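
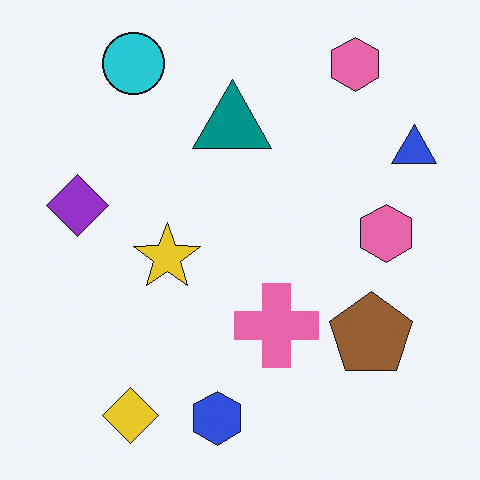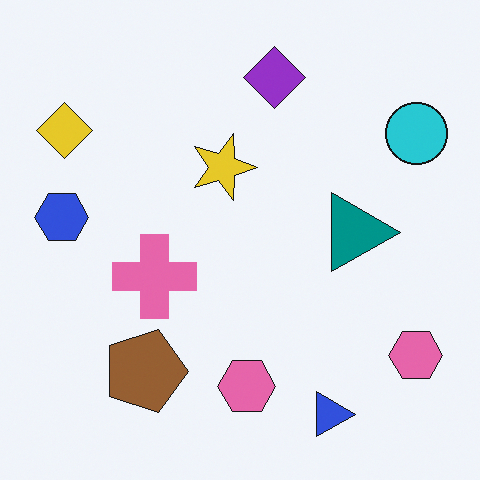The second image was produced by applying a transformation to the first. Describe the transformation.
Rotated 90° clockwise.

The cyan circle sits in the top-left of the first image and the top-right of the second — consistent with a whole-image 90° clockwise rotation.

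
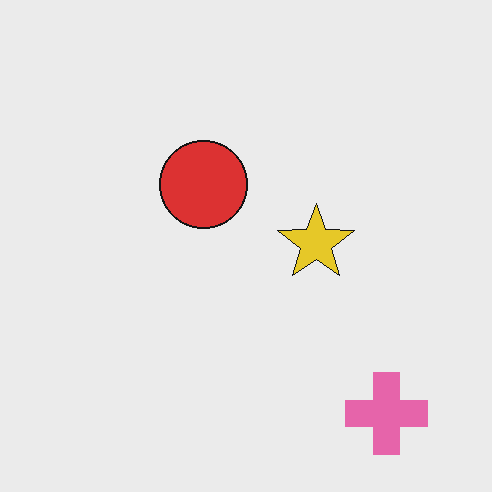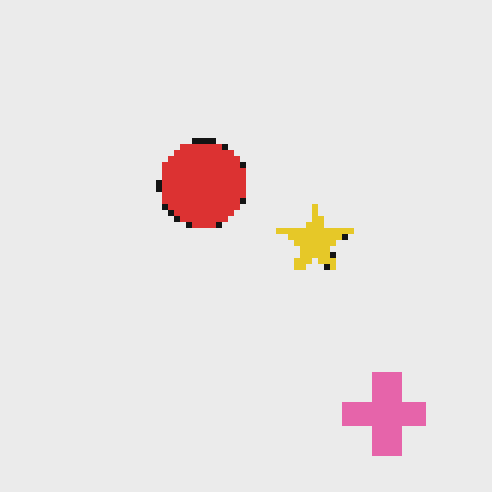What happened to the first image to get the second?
Pixelated into visible square blocks.

Shapes are reduced to large square blocks; fine edges and outlines are lost — a downscale-then-upscale (mosaic) effect.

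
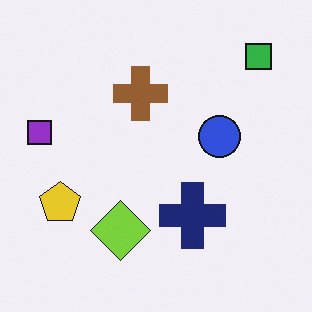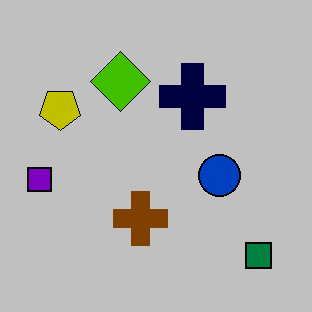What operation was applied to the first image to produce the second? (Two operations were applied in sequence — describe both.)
The second image is the first flipped vertically (top ↔ bottom), then aggressively posterized.

The green square is in the top-right of the first image and the bottom-right of the second — shapes on opposite sides of the horizontal midline have swapped in a mirror flip. Each flat color has snapped to a coarser quantized level — most visibly, the near-white background has dropped to a flat grey.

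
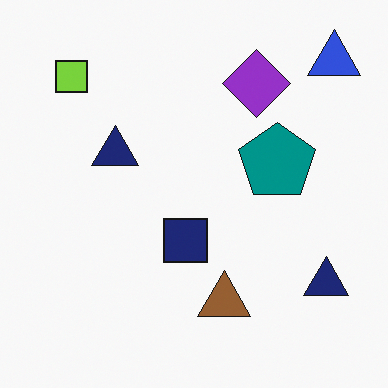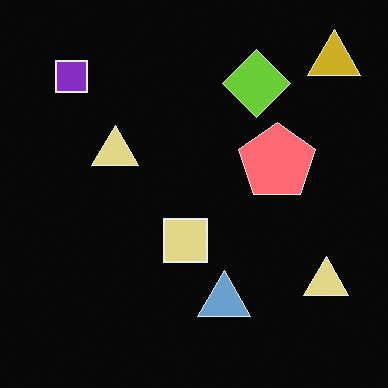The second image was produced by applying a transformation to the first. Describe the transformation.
This is the original image color-inverted (negative).

The light background has become dark and every shape's color is its complement — a photographic negative.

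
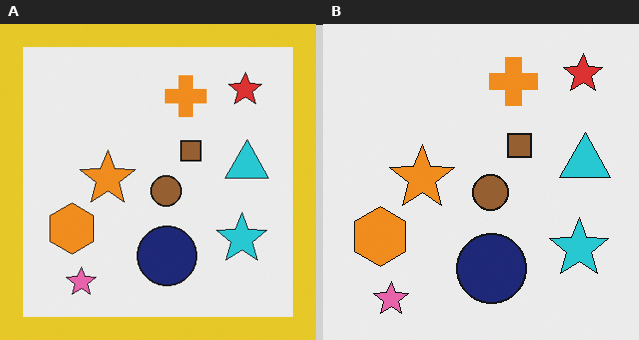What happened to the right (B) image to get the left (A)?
It was framed with a yellow border.

A solid yellow frame runs around the edge of the left (A) image, with the content slightly shrunk inside it.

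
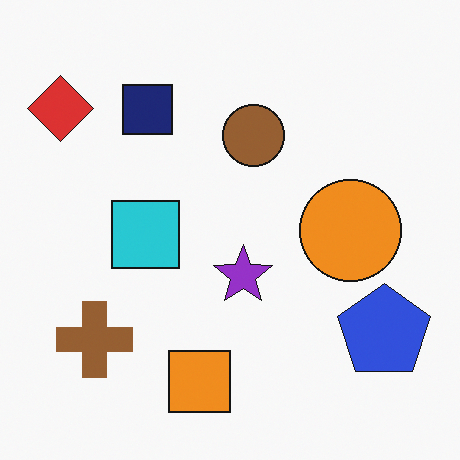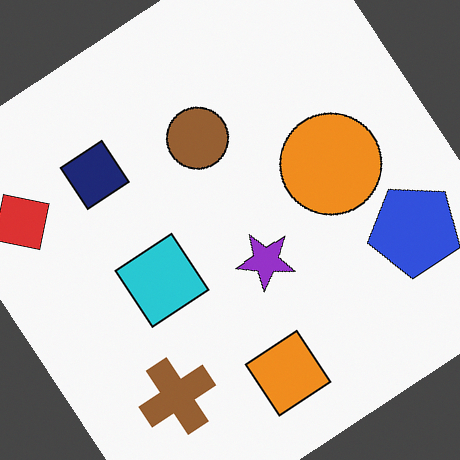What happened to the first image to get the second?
It was rotated counter-clockwise by a large amount — several tens of degrees.

Every shape is tilted by the same angle and the image corners show triangular fill wedges — a whole-image rotation by a non-right angle.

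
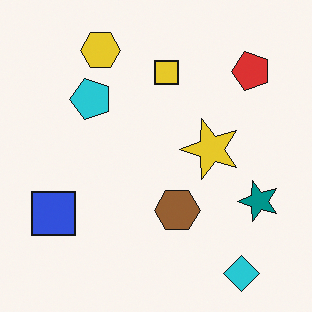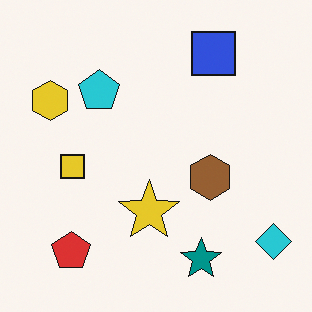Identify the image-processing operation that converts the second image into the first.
The image was transposed (reflected across the top-left ↔ bottom-right diagonal).

Shapes have swapped their row and column positions — what was in the top-right is now in the bottom-left — a diagonal reflection.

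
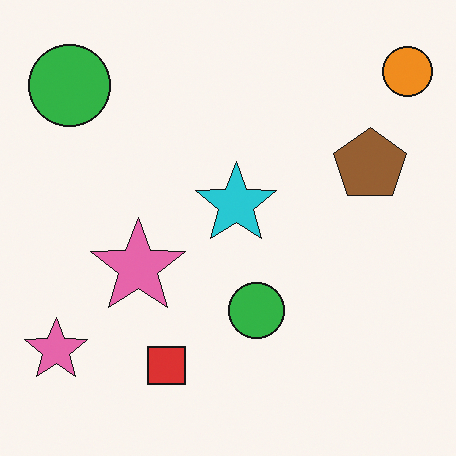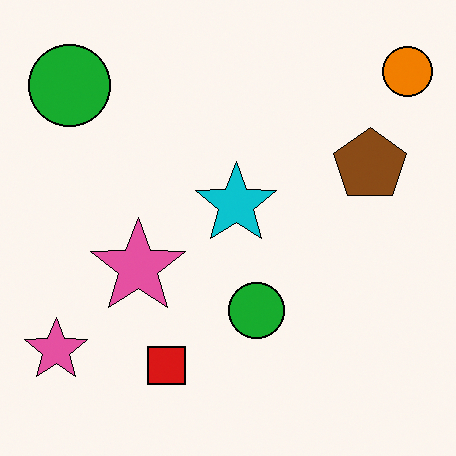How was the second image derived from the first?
Given slightly increased contrast.

Tones are pushed away from mid-grey across the whole image — a global contrast change.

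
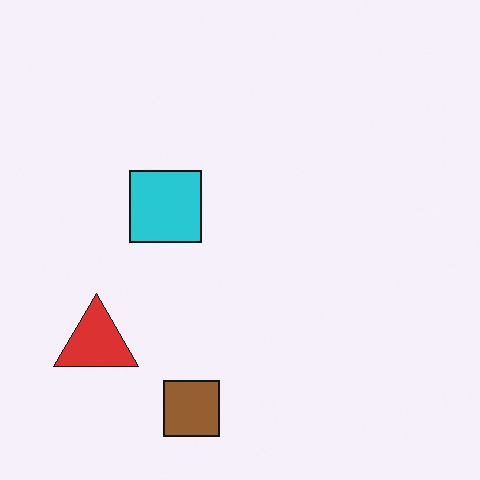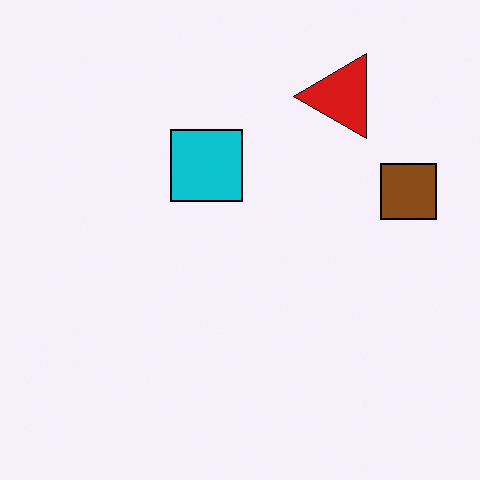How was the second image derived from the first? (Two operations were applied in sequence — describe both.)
The image was transposed (reflected across the top-left ↔ bottom-right diagonal), then given slightly increased contrast.

Shapes have swapped their row and column positions — what was in the top-right is now in the bottom-left — a diagonal reflection. Tones are pushed away from mid-grey across the whole image — a global contrast change.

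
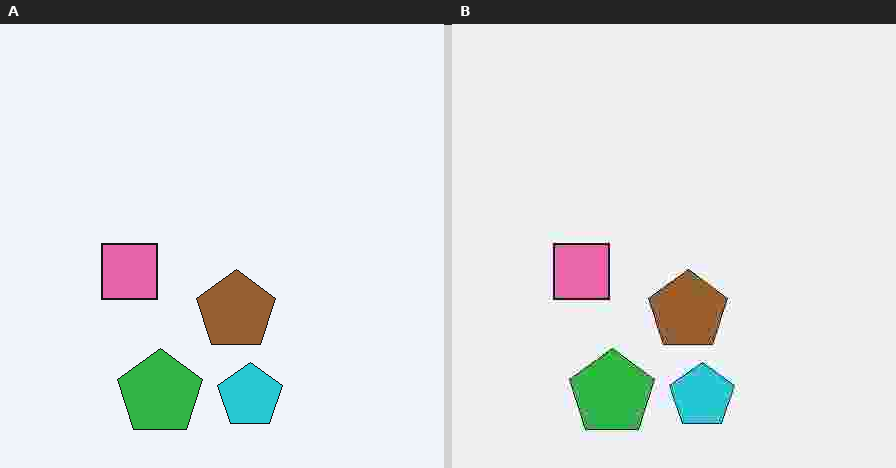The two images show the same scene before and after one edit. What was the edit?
The right (B) image is the left (A) degraded with heavy JPEG compression.

Blocky 8×8 compression artifacts appear around shape edges and the flat background shows ringing — characteristic JPEG degradation.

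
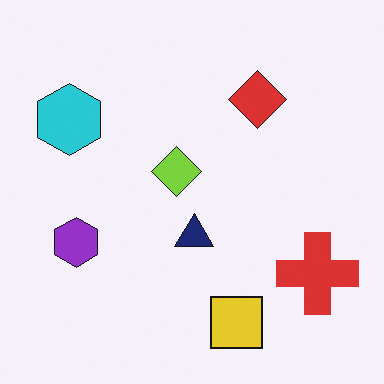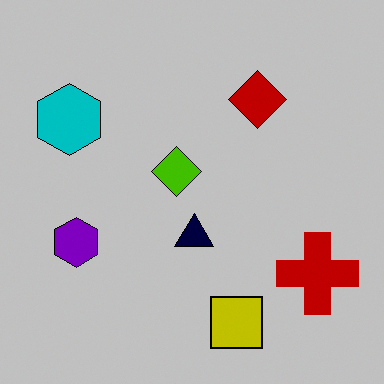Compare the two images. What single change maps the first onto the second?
It was heavily posterized to just a handful of flat colors.

Each flat color has snapped to a coarser quantized level — most visibly, the near-white background has dropped to a flat grey.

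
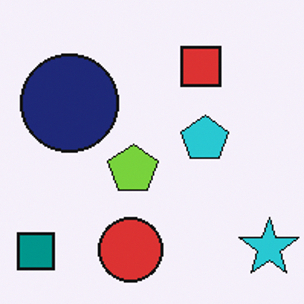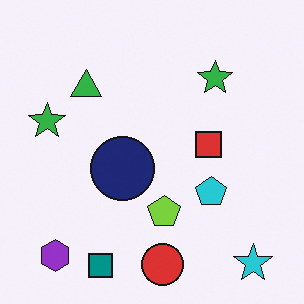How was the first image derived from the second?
This is the original image cropped slightly and scaled back up.

The visible shapes are larger and the field of view is narrower; shapes near the original edges may be partly or wholly outside the frame — a crop-and-rescale.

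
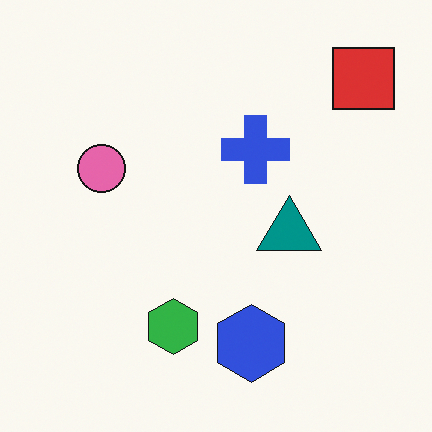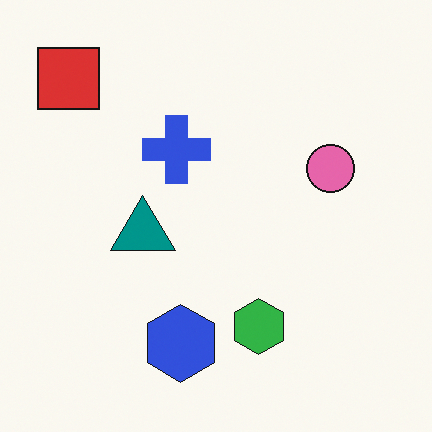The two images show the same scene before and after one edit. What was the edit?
It was flipped horizontally (left ↔ right).

The red square is in the top-right of the first image and the top-left of the second — shapes on opposite sides of the vertical midline have swapped in a mirror flip.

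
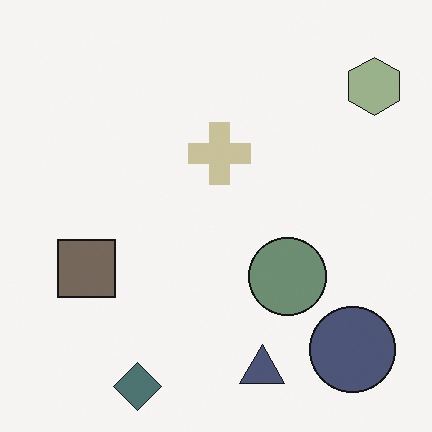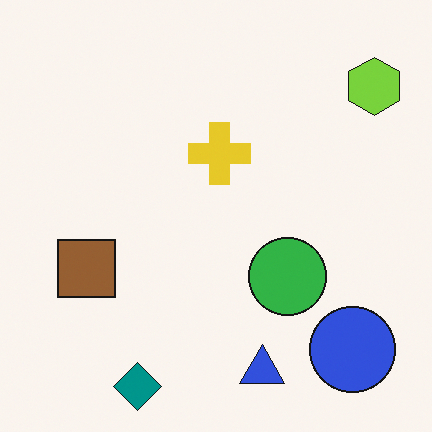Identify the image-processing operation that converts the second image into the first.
The first image is the second made much more muted (saturation change).

All colors are more muted and greyish — a global saturation change.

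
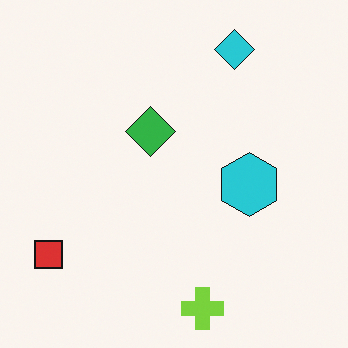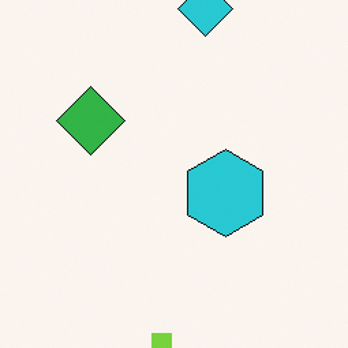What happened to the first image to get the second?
The transformation is: cropped slightly and scaled back up.

The visible shapes are larger and the field of view is narrower; shapes near the original edges may be partly or wholly outside the frame — a crop-and-rescale.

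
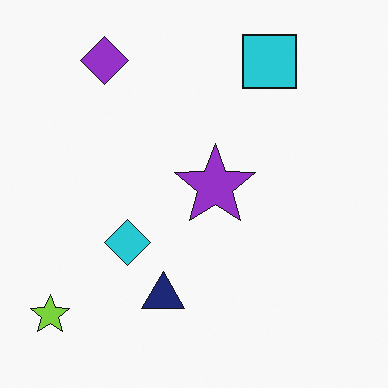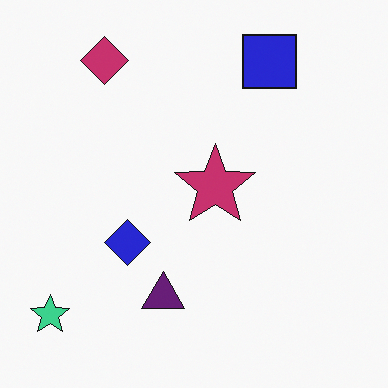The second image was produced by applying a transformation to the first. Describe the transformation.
The second image is the first hue-shifted by a small amount.

Every shape's color has rotated by the same amount around the hue wheel — a uniform hue shift.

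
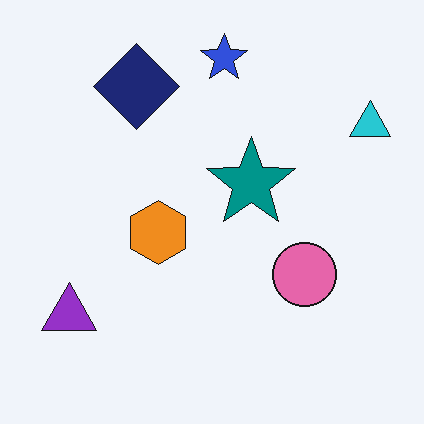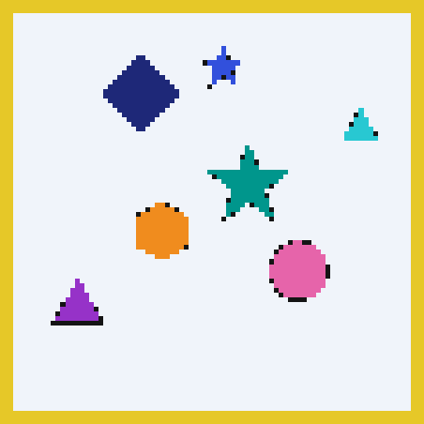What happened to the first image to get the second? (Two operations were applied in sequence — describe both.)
The image was lightly pixelated (a mild mosaic effect), then framed with a yellow border.

Shapes are reduced to large square blocks; fine edges and outlines are lost — a downscale-then-upscale (mosaic) effect. A solid yellow frame runs around the edge of the second image, with the content slightly shrunk inside it.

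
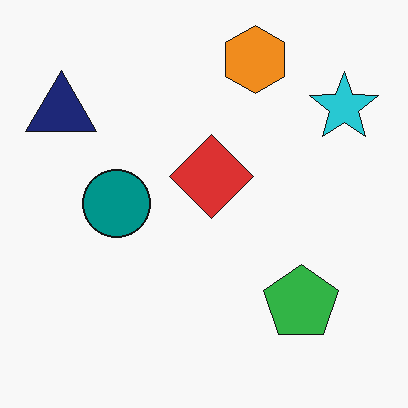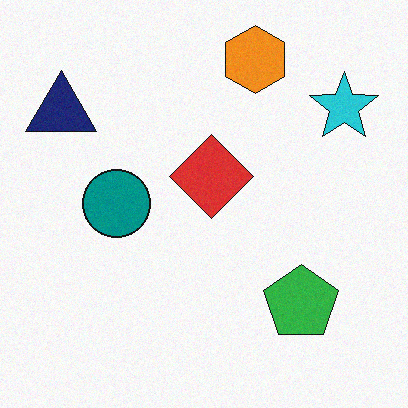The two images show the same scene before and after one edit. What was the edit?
This is the original image degraded with a light layer of grain.

Random speckle covers the whole image, including the flat background.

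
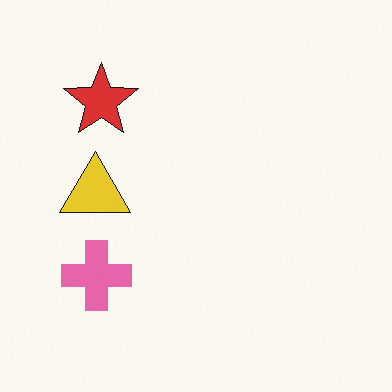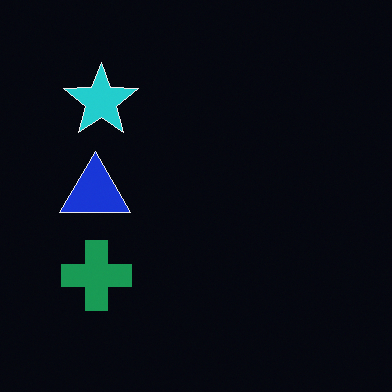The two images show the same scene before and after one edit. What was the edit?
The transformation is: color-inverted (negative).

The light background has become dark and every shape's color is its complement — a photographic negative.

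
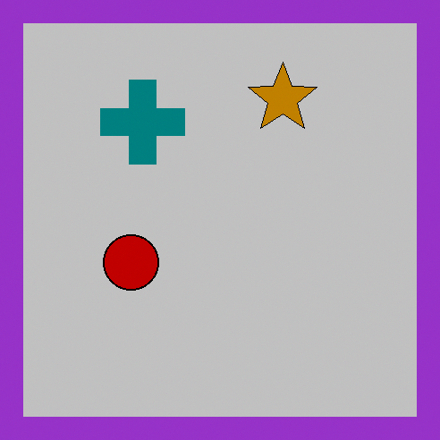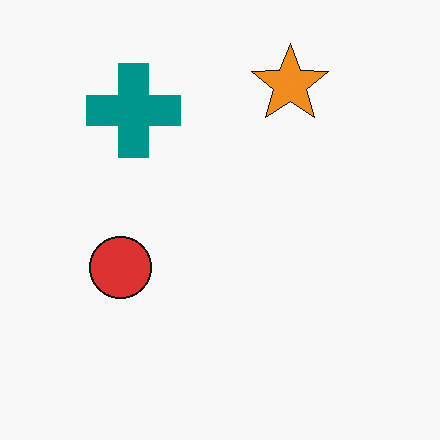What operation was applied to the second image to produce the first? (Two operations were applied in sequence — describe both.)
The image was aggressively posterized, then framed with a purple border.

Each flat color has snapped to a coarser quantized level — most visibly, the near-white background has dropped to a flat grey. A solid purple frame runs around the edge of the first image, with the content slightly shrunk inside it.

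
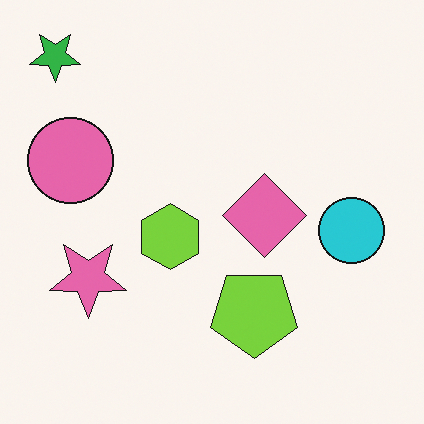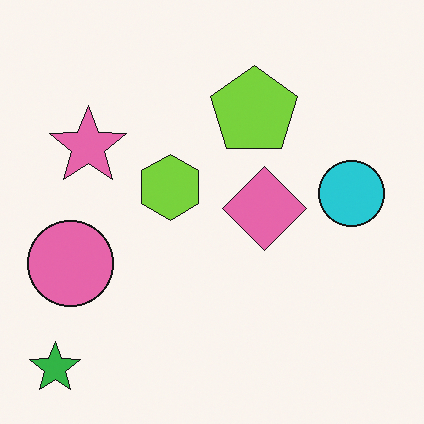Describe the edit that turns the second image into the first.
This is the original image flipped vertically (top ↔ bottom).

The green star is in the bottom-left of the second image and the top-left of the first — shapes on opposite sides of the horizontal midline have swapped in a mirror flip.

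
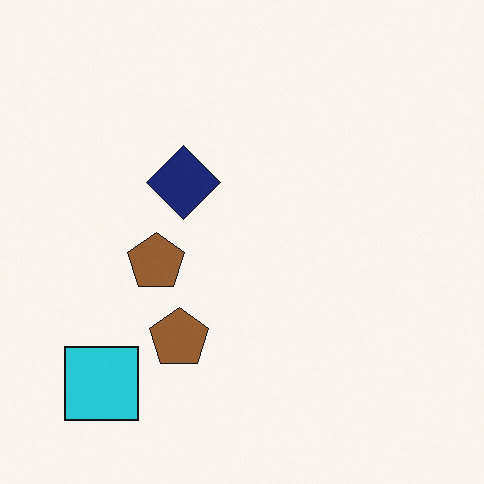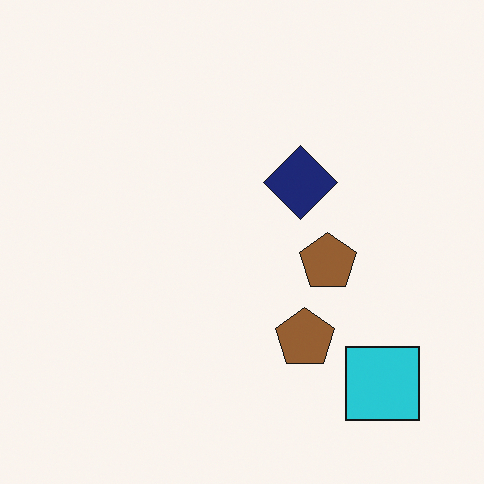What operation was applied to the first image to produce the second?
This is the original image flipped horizontally (left ↔ right).

The cyan square is in the bottom-left of the first image and the bottom-right of the second — shapes on opposite sides of the vertical midline have swapped in a mirror flip.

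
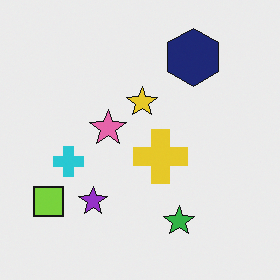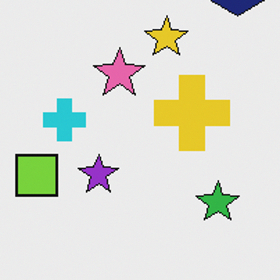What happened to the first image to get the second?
The transformation is: cropped to a modestly smaller region and rescaled.

The visible shapes are larger and the field of view is narrower; shapes near the original edges may be partly or wholly outside the frame — a crop-and-rescale.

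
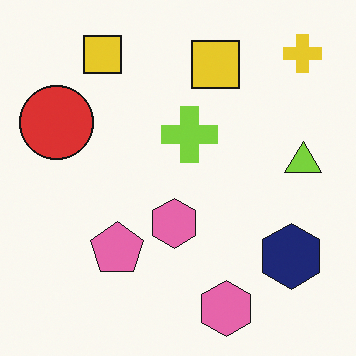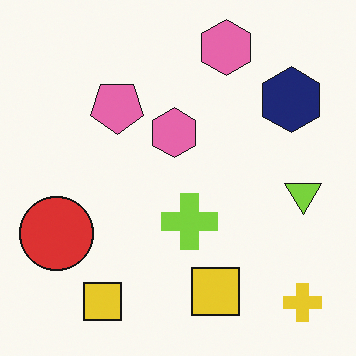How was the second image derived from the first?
The image was flipped vertically (top ↔ bottom).

The yellow cross is in the top-right of the first image and the bottom-right of the second — shapes on opposite sides of the horizontal midline have swapped in a mirror flip.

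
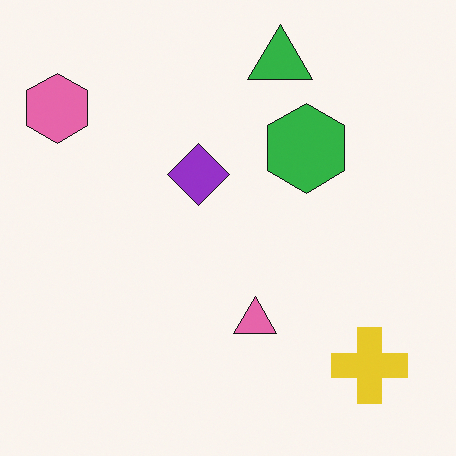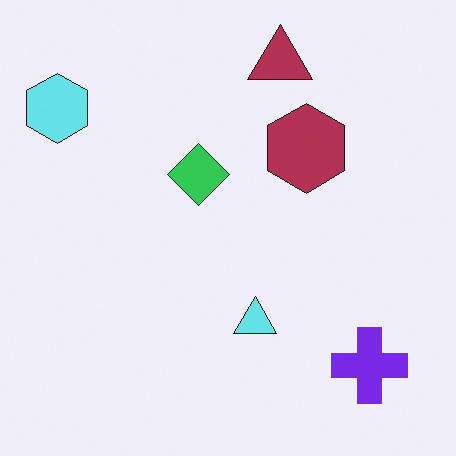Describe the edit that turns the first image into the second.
Hue-shifted through roughly half the color wheel.

Every shape's color has rotated by the same amount around the hue wheel — a uniform hue shift.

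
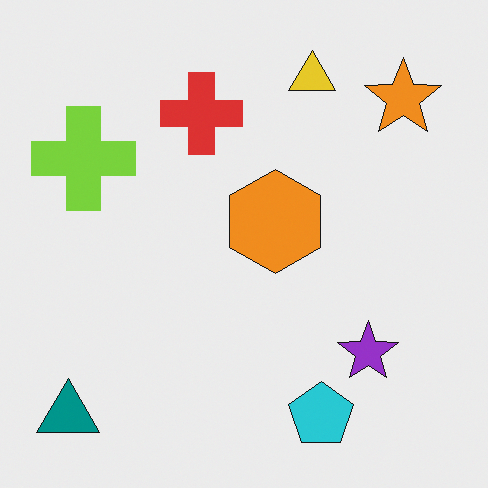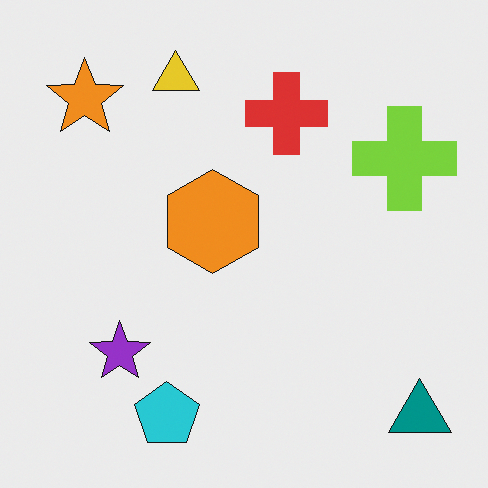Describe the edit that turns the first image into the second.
This is the original image flipped horizontally (left ↔ right).

The teal triangle is in the bottom-left of the first image and the bottom-right of the second — shapes on opposite sides of the vertical midline have swapped in a mirror flip.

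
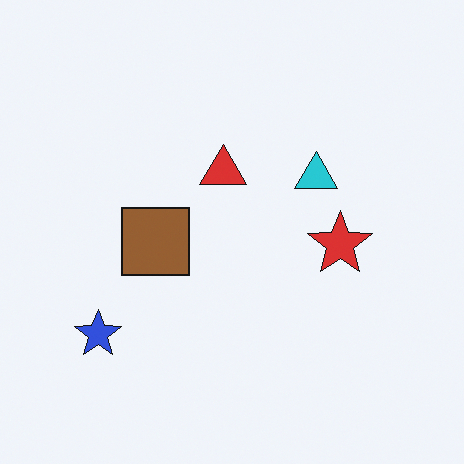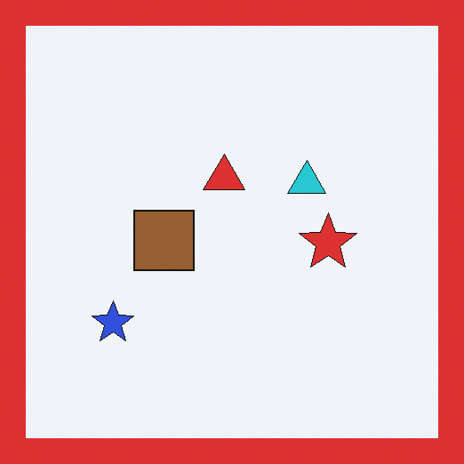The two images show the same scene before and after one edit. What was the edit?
It was framed with a red border.

A solid red frame runs around the edge of the second image, with the content slightly shrunk inside it.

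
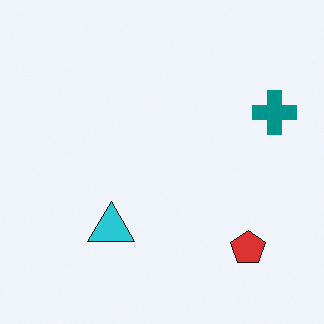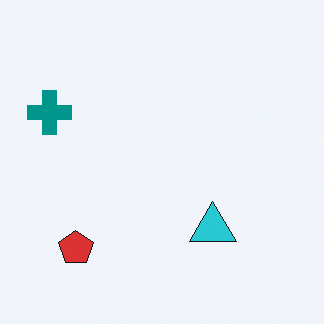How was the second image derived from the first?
The image was flipped horizontally (left ↔ right).

The teal cross is in the right of the first image and the left of the second — shapes on opposite sides of the vertical midline have swapped in a mirror flip.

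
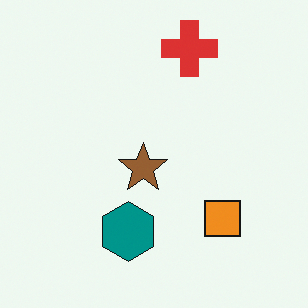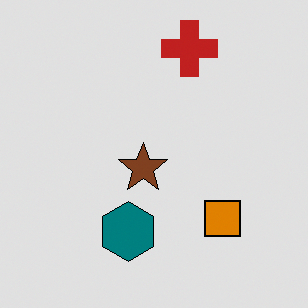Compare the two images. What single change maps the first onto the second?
It was moderately posterized.

Each flat color has snapped to a coarser quantized level — most visibly, the near-white background has dropped to a flat grey.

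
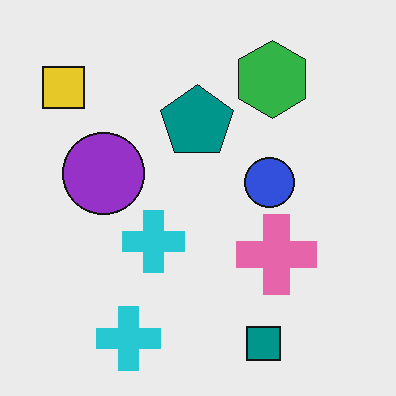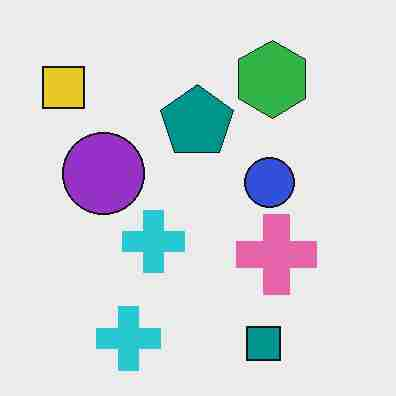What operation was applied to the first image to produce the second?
The transformation is: degraded with heavy JPEG compression.

Blocky 8×8 compression artifacts appear around shape edges and the flat background shows ringing — characteristic JPEG degradation.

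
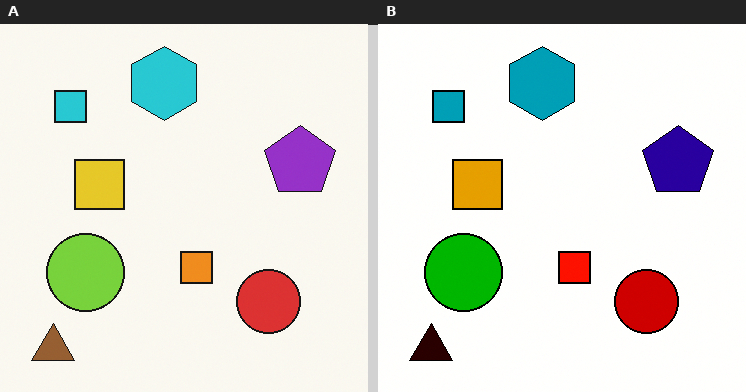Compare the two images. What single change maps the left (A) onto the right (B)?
The image was boosted in contrast.

Tones are pushed away from mid-grey across the whole image — a global contrast change.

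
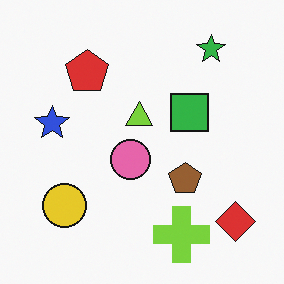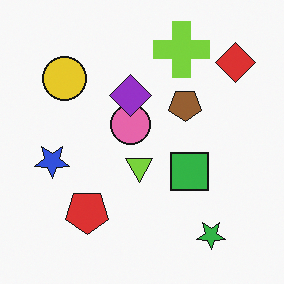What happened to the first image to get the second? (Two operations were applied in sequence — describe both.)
The image was flipped vertically (top ↔ bottom), then overlaid with an additional purple diamond.

The green star is in the top-right of the first image and the bottom-right of the second — shapes on opposite sides of the horizontal midline have swapped in a mirror flip. A purple diamond appears in the second image that is absent from the first.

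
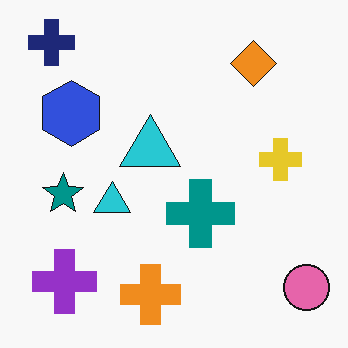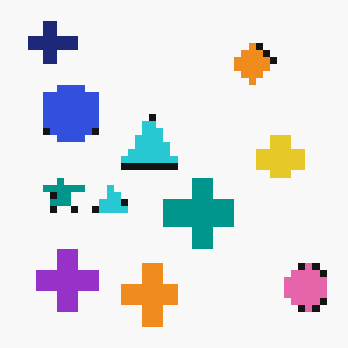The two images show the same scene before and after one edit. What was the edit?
The second image is the first pixelated into visible square blocks.

Shapes are reduced to large square blocks; fine edges and outlines are lost — a downscale-then-upscale (mosaic) effect.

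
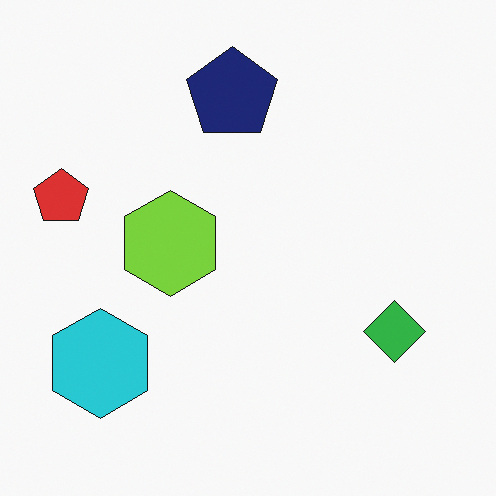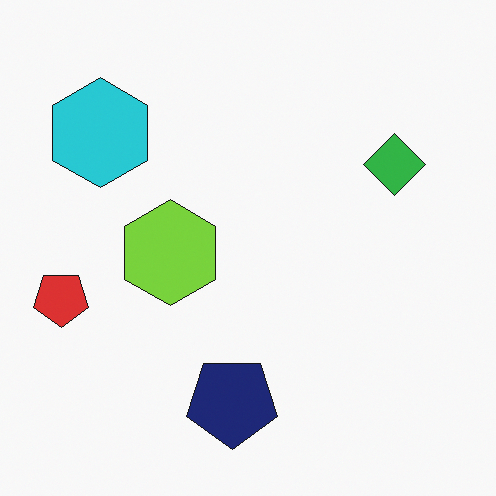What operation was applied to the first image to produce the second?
It was flipped vertically (top ↔ bottom).

The navy pentagon is in the top of the first image and the bottom of the second — shapes on opposite sides of the horizontal midline have swapped in a mirror flip.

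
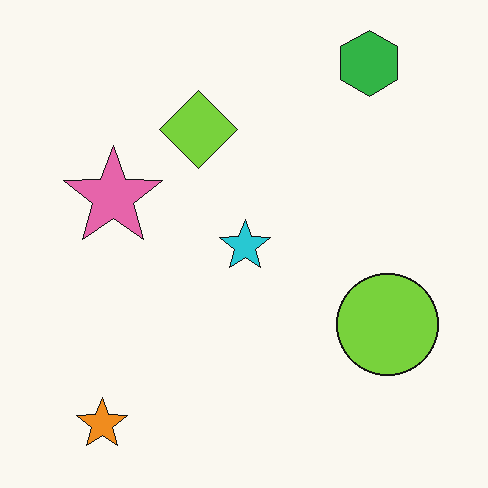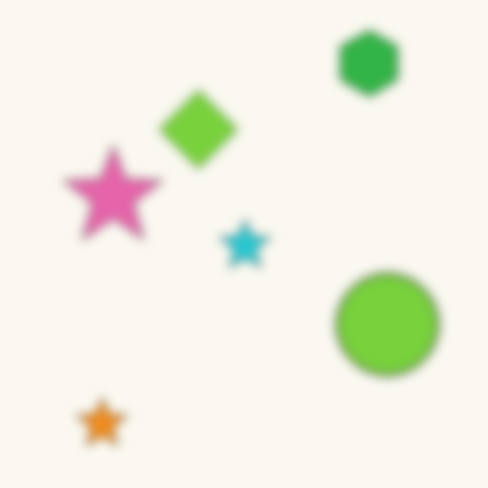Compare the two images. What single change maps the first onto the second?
The image was strongly gaussian-blurred.

Shape edges and outlines are uniformly softened across the whole image.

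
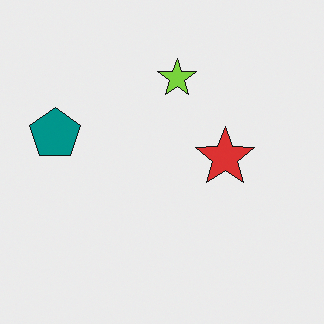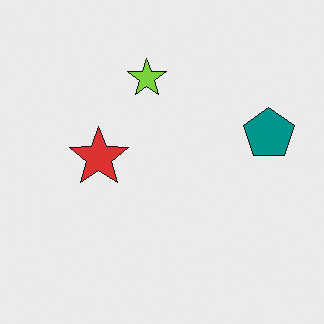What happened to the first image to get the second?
This is the original image flipped horizontally (left ↔ right).

The teal pentagon is in the left of the first image and the right of the second — shapes on opposite sides of the vertical midline have swapped in a mirror flip.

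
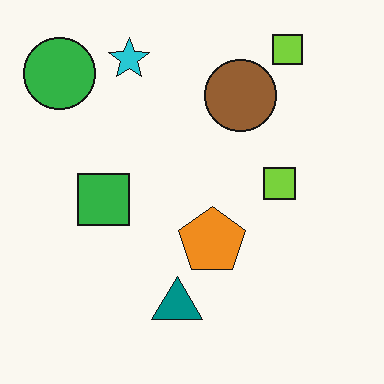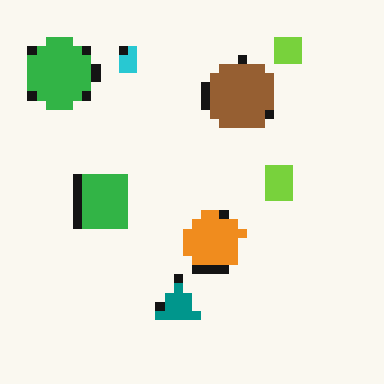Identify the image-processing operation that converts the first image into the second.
The second image is the first heavily pixelated into large blocks.

Shapes are reduced to large square blocks; fine edges and outlines are lost — a downscale-then-upscale (mosaic) effect.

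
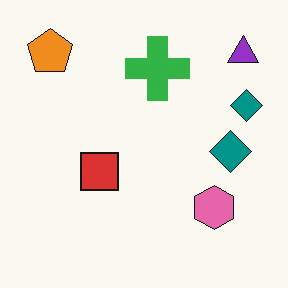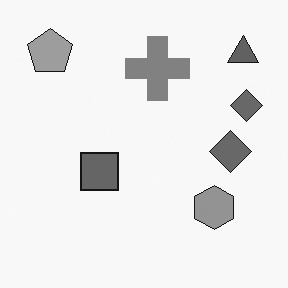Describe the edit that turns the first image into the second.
The transformation is: converted to grayscale.

All color is removed — every shape is now a shade of grey.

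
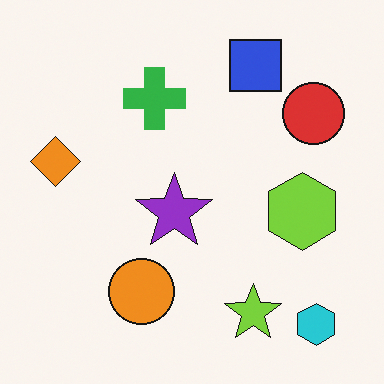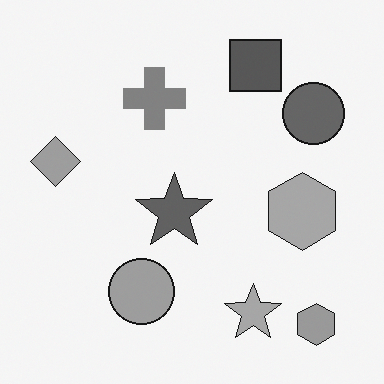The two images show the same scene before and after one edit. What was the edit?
Converted to grayscale.

All color is removed — every shape is now a shade of grey.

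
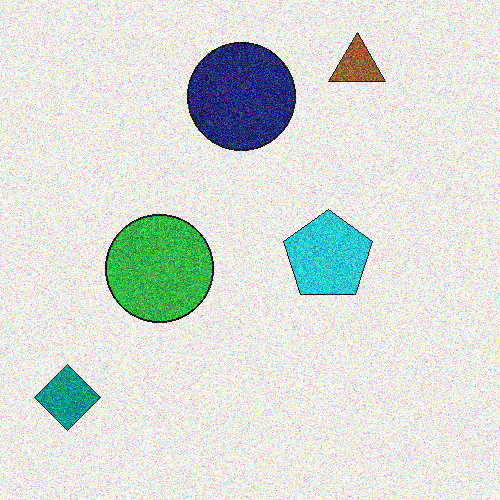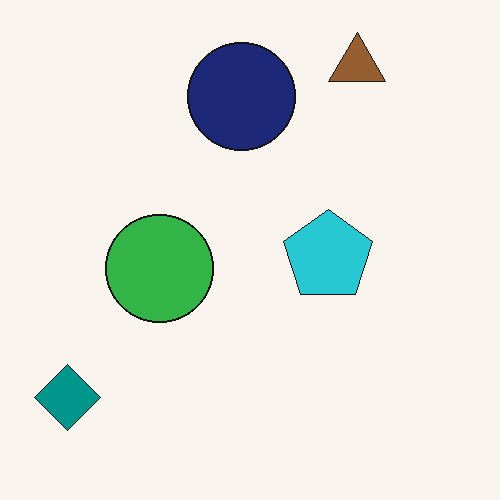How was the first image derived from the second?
The image was degraded with heavy additive noise.

Random speckle covers the whole image, including the flat background.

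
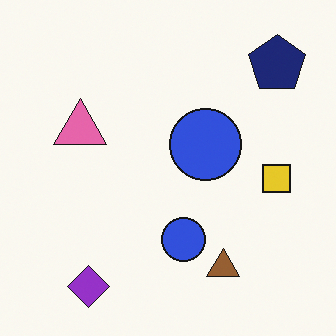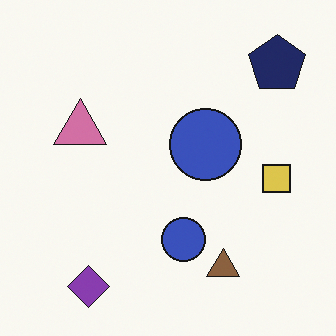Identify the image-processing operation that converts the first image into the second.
Slightly desaturated.

All colors are more muted and greyish — a global saturation change.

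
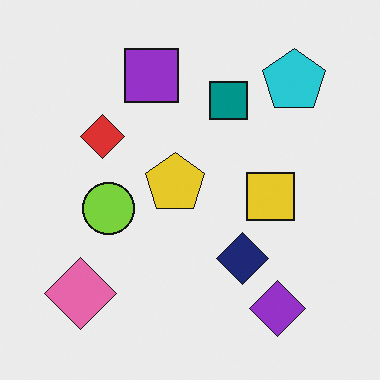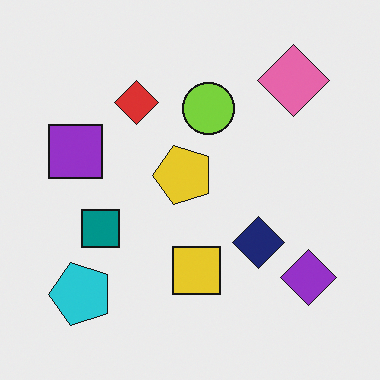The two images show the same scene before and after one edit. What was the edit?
It was transposed (reflected across the top-left ↔ bottom-right diagonal).

Shapes have swapped their row and column positions — what was in the top-right is now in the bottom-left — a diagonal reflection.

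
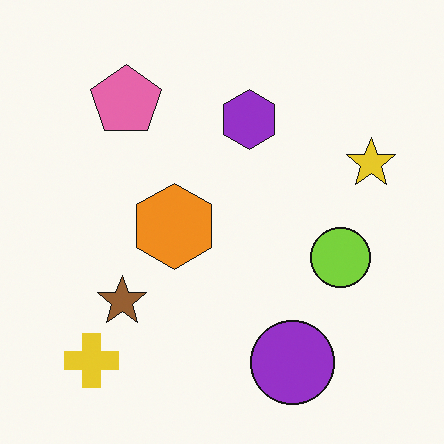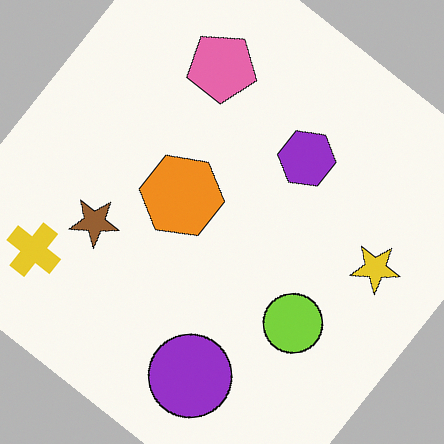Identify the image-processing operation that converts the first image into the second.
The transformation is: rotated clockwise by a large amount — several tens of degrees.

Every shape is tilted by the same angle and the image corners show triangular fill wedges — a whole-image rotation by a non-right angle.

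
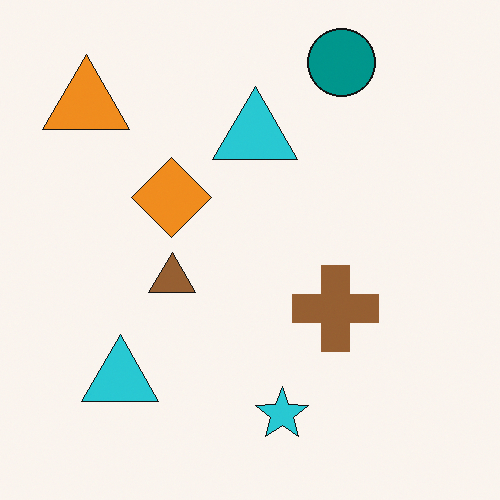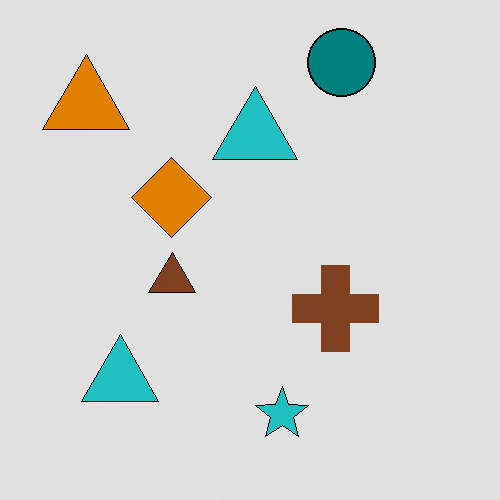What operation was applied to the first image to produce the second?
It was posterized to a reduced palette.

Each flat color has snapped to a coarser quantized level — most visibly, the near-white background has dropped to a flat grey.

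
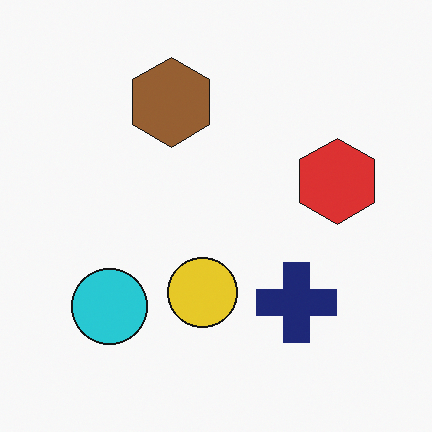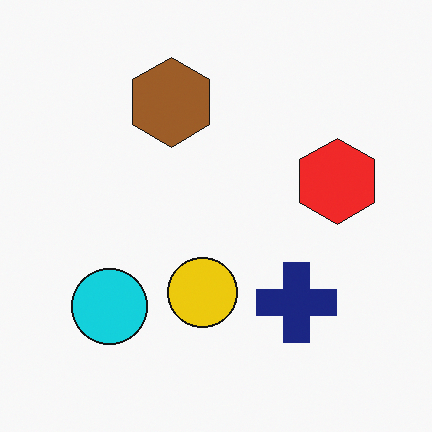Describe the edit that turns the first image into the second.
The transformation is: slightly oversaturated.

All colors are more vivid — a global saturation change.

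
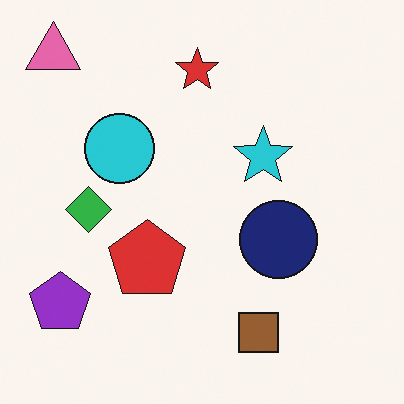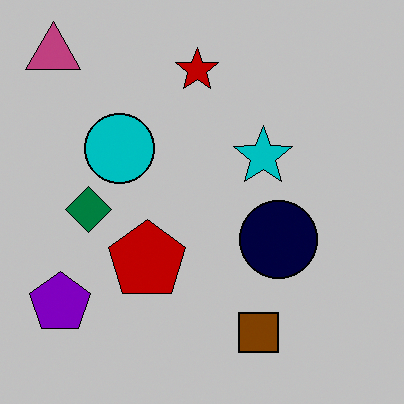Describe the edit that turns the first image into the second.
The second image is the first heavily posterized to just a handful of flat colors.

Each flat color has snapped to a coarser quantized level — most visibly, the near-white background has dropped to a flat grey.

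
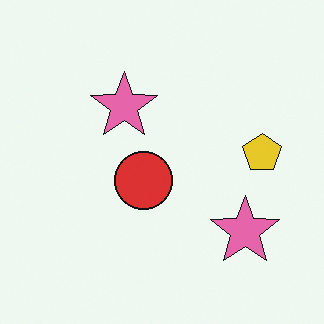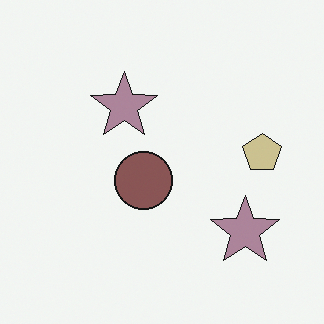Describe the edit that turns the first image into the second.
The transformation is: heavily desaturated.

All colors are more muted and greyish — a global saturation change.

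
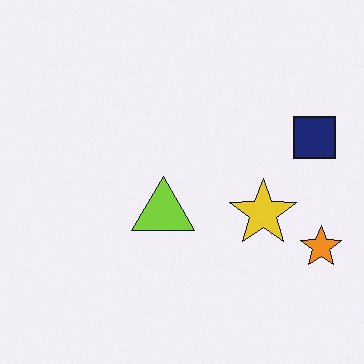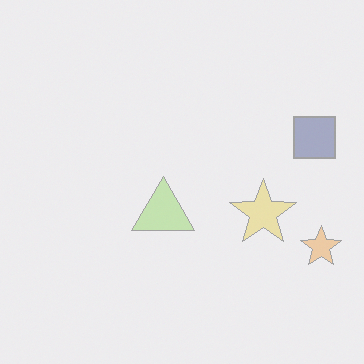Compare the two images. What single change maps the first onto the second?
The second image is the first washed out (contrast reduced).

Tones are pushed toward mid-grey across the whole image — a global contrast change.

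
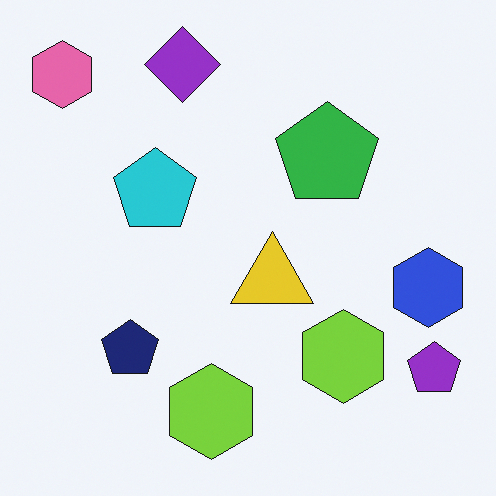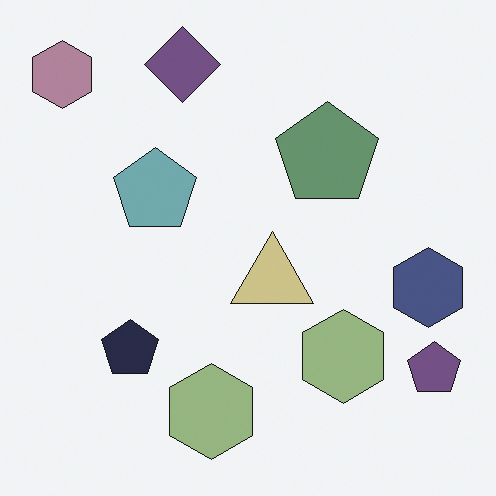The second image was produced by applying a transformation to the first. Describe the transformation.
Heavily desaturated.

All colors are more muted and greyish — a global saturation change.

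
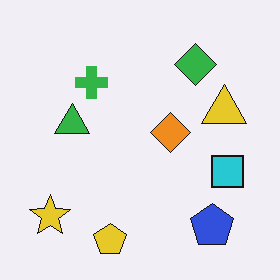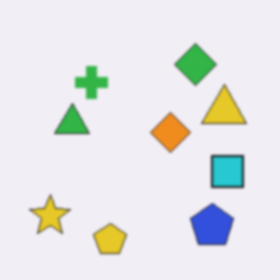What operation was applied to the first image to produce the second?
The transformation is: given a subtle gaussian blur.

Shape edges and outlines are uniformly softened across the whole image.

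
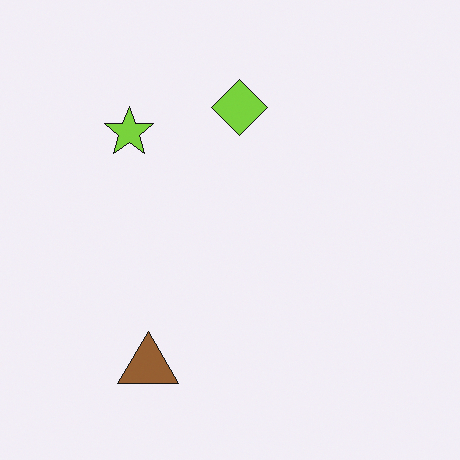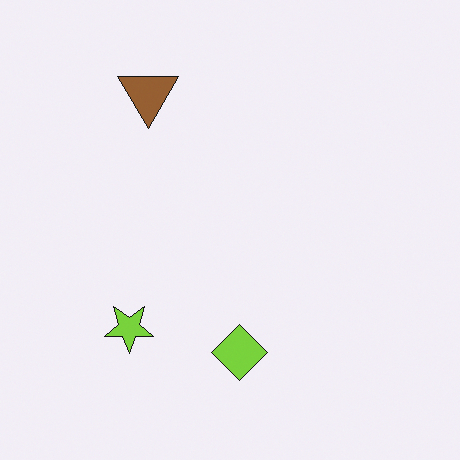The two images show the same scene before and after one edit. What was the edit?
The second image is the first flipped vertically (top ↔ bottom).

The brown triangle is in the bottom-left of the first image and the top-left of the second — shapes on opposite sides of the horizontal midline have swapped in a mirror flip.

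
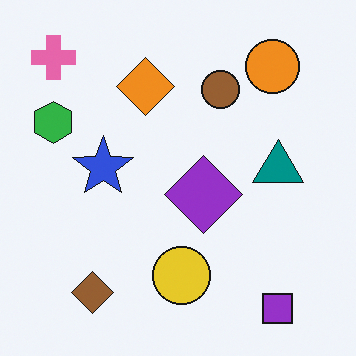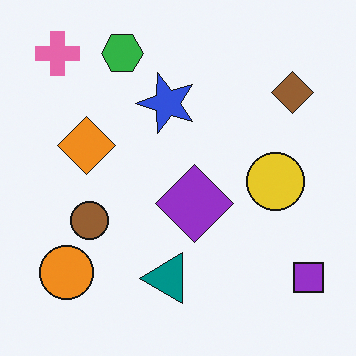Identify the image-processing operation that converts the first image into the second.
This is the original image transposed (reflected across the top-left ↔ bottom-right diagonal).

Shapes have swapped their row and column positions — what was in the top-right is now in the bottom-left — a diagonal reflection.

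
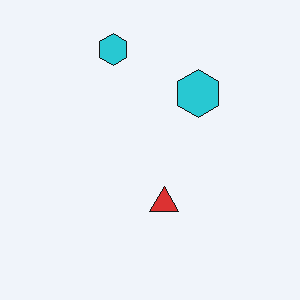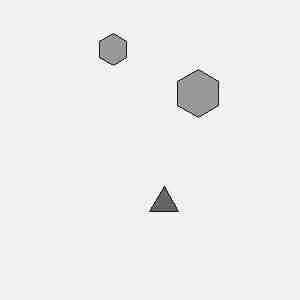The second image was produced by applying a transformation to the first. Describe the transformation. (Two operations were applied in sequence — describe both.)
The transformation is: heavily JPEG-compressed with obvious blocking artifacts, then converted to grayscale.

Blocky 8×8 compression artifacts appear around shape edges and the flat background shows ringing — characteristic JPEG degradation. All color is removed — every shape is now a shade of grey.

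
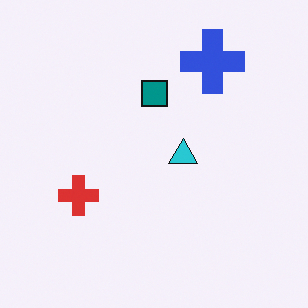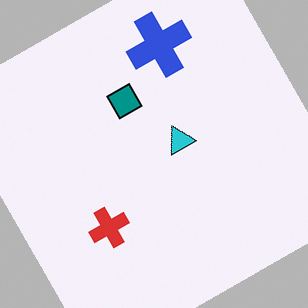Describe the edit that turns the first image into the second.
The transformation is: rotated counter-clockwise by a moderate amount.

Every shape is tilted by the same angle and the image corners show triangular fill wedges — a whole-image rotation by a non-right angle.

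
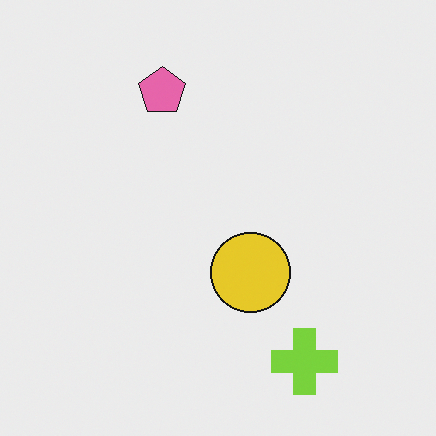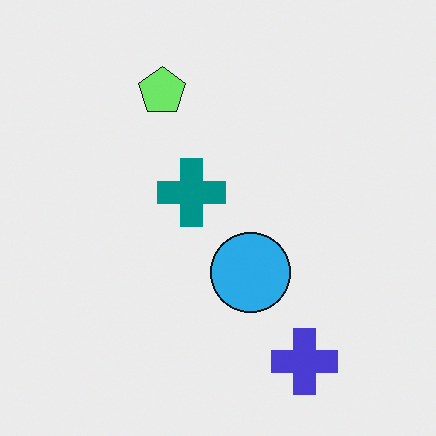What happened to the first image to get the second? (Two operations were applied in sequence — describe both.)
This is the original image hue-shifted noticeably, then overlaid with an additional teal cross.

Every shape's color has rotated by the same amount around the hue wheel — a uniform hue shift. A teal cross appears in the second image that is absent from the first.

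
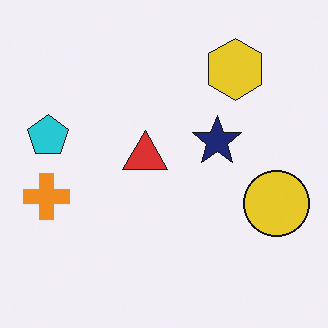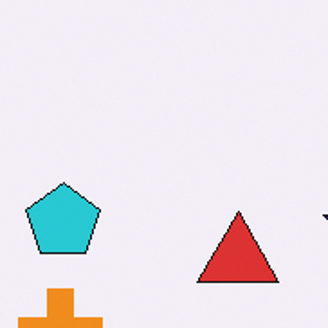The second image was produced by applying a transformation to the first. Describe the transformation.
Cropped to a noticeably smaller region and rescaled.

The visible shapes are larger and the field of view is narrower; shapes near the original edges may be partly or wholly outside the frame — a crop-and-rescale.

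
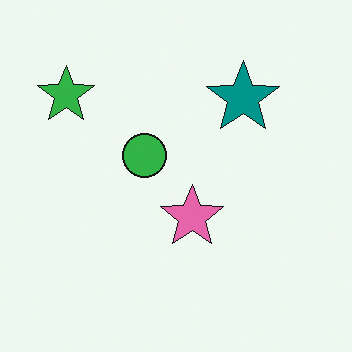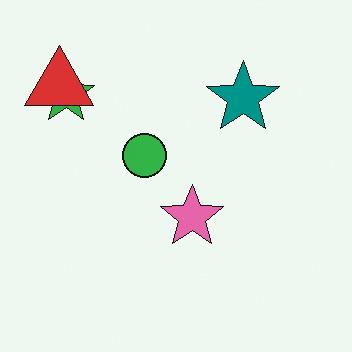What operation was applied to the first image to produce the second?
The second image is the first overlaid with an additional red triangle.

A red triangle appears in the second image that is absent from the first.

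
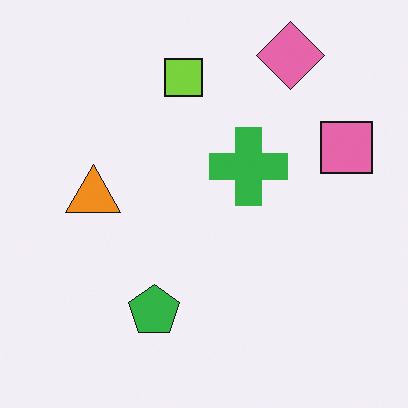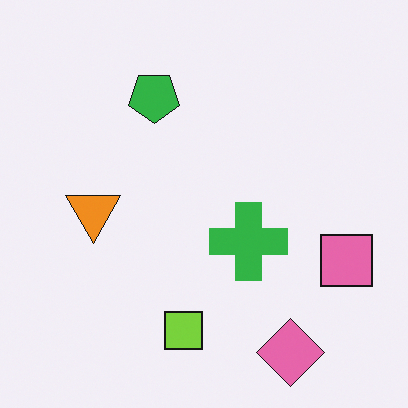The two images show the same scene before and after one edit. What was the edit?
This is the original image flipped vertically (top ↔ bottom).

The pink diamond is in the top-right of the first image and the bottom-right of the second — shapes on opposite sides of the horizontal midline have swapped in a mirror flip.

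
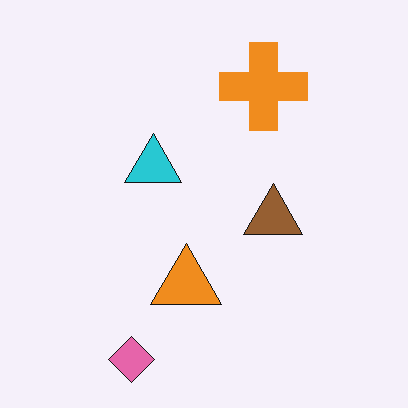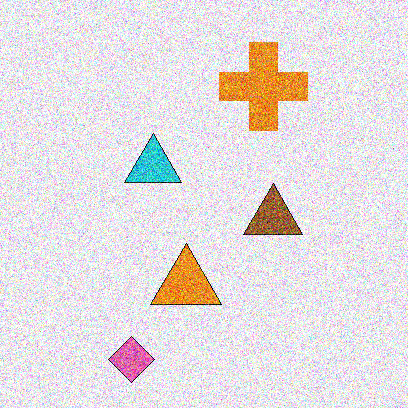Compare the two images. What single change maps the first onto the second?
This is the original image degraded with heavy additive noise.

Random speckle covers the whole image, including the flat background.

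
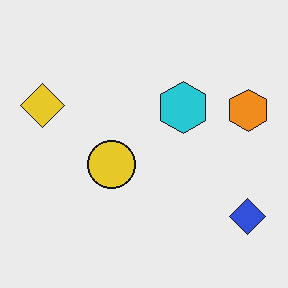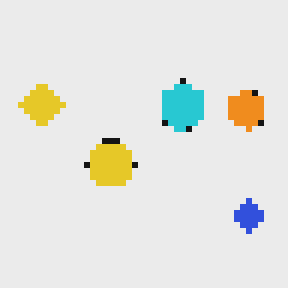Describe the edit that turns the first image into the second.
Pixelated into visible square blocks.

Shapes are reduced to large square blocks; fine edges and outlines are lost — a downscale-then-upscale (mosaic) effect.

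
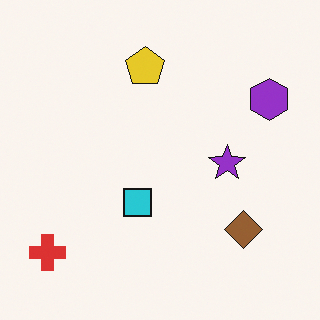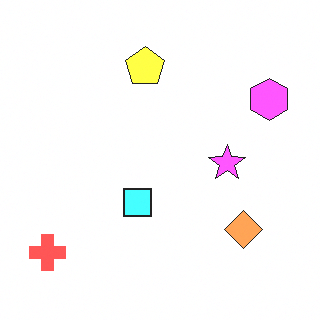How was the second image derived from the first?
The transformation is: substantially brightened.

Every pixel — background and shapes alike — is uniformly brightened.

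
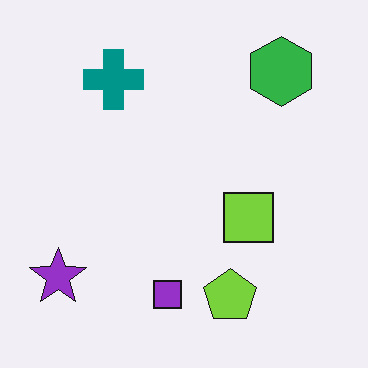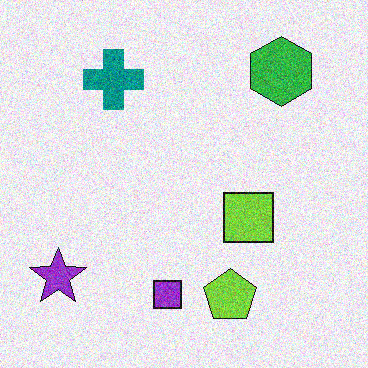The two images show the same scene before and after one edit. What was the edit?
The second image is the first degraded with moderate additive noise.

Random speckle covers the whole image, including the flat background.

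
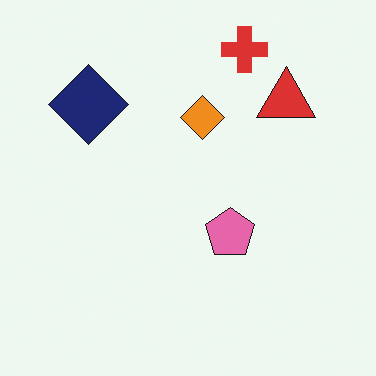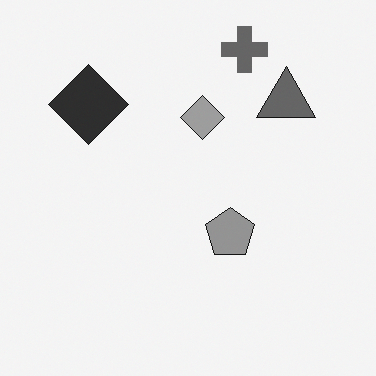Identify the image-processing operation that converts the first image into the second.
The image was converted to grayscale.

All color is removed — every shape is now a shade of grey.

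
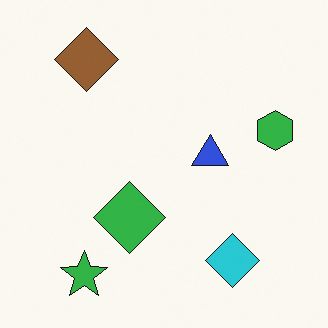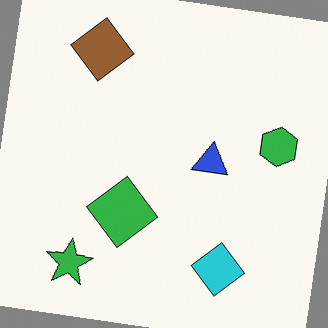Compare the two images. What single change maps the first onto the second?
This is the original image rotated clockwise by a small amount.

Every shape is tilted by the same angle and the image corners show triangular fill wedges — a whole-image rotation by a non-right angle.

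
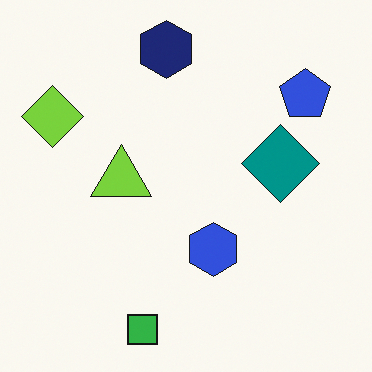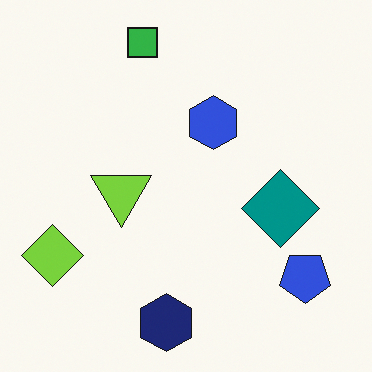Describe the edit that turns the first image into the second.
The second image is the first flipped vertically (top ↔ bottom).

The green square is in the bottom of the first image and the top of the second — shapes on opposite sides of the horizontal midline have swapped in a mirror flip.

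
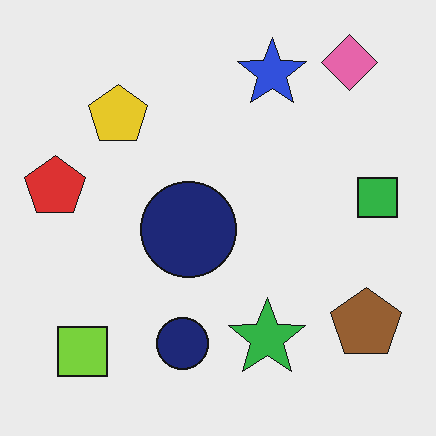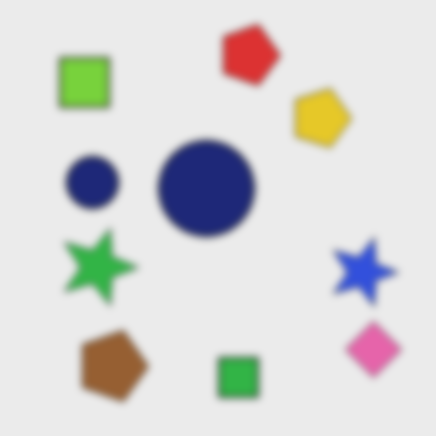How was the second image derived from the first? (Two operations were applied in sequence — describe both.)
It was moderately blurred, then rotated 90° clockwise.

Shape edges and outlines are uniformly softened across the whole image. The pink diamond sits in the top-right of the first image and the bottom-right of the second — consistent with a whole-image 90° clockwise rotation.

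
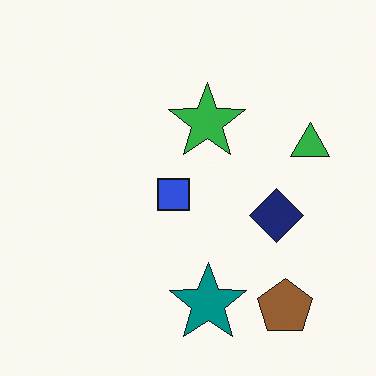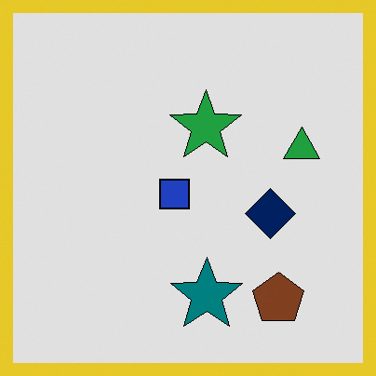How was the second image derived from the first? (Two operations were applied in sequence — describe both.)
The image was posterized to a reduced palette, then framed with a yellow border.

Each flat color has snapped to a coarser quantized level — most visibly, the near-white background has dropped to a flat grey. A solid yellow frame runs around the edge of the second image, with the content slightly shrunk inside it.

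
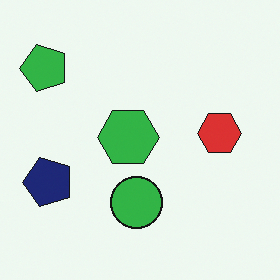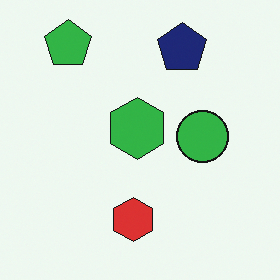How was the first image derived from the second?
This is the original image transposed (reflected across the top-left ↔ bottom-right diagonal).

Shapes have swapped their row and column positions — what was in the top-right is now in the bottom-left — a diagonal reflection.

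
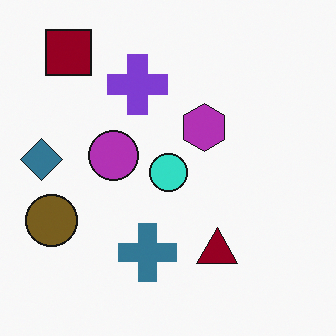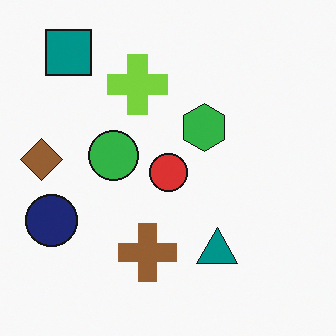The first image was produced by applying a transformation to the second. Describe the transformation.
The transformation is: hue-shifted by a large amount.

Every shape's color has rotated by the same amount around the hue wheel — a uniform hue shift.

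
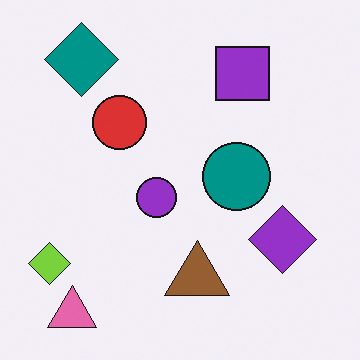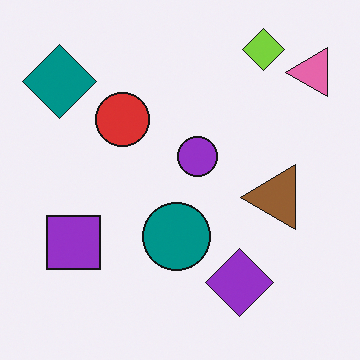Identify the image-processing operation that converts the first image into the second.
The second image is the first transposed (reflected across the top-left ↔ bottom-right diagonal).

Shapes have swapped their row and column positions — what was in the top-right is now in the bottom-left — a diagonal reflection.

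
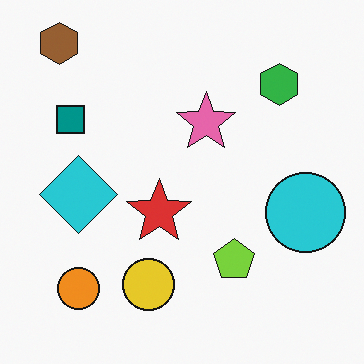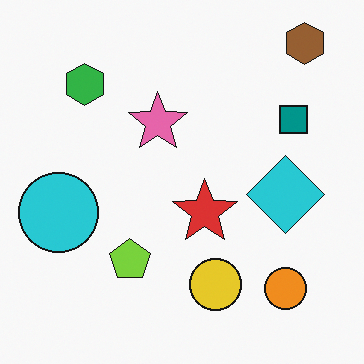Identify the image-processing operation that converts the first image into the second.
The second image is the first flipped horizontally (left ↔ right).

The cyan circle is in the right of the first image and the left of the second — shapes on opposite sides of the vertical midline have swapped in a mirror flip.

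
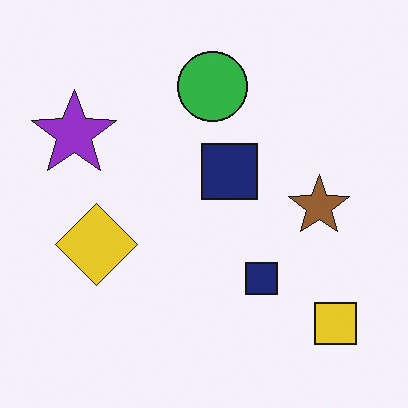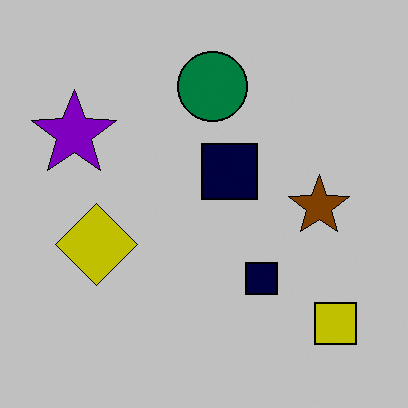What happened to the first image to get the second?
The image was heavily posterized to just a handful of flat colors.

Each flat color has snapped to a coarser quantized level — most visibly, the near-white background has dropped to a flat grey.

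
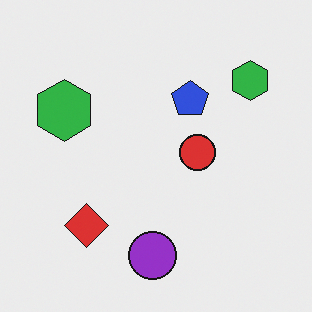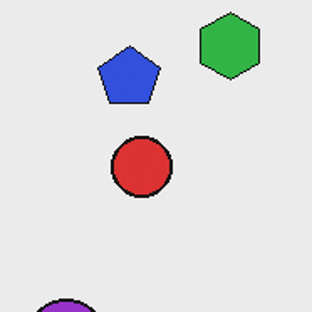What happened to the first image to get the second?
The image was cropped to a noticeably smaller region and rescaled.

The visible shapes are larger and the field of view is narrower; shapes near the original edges may be partly or wholly outside the frame — a crop-and-rescale.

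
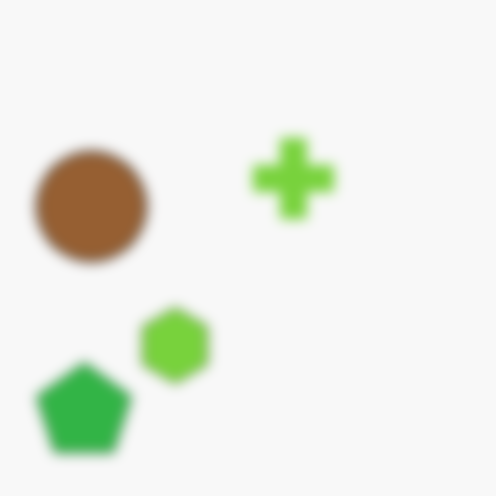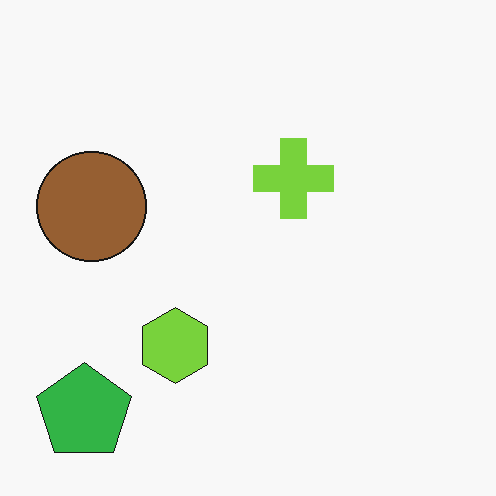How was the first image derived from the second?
The image was heavily blurred.

Shape edges and outlines are uniformly softened across the whole image.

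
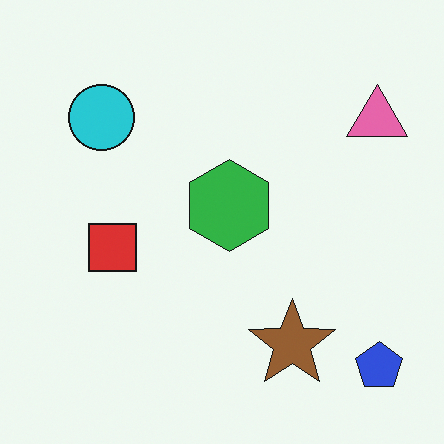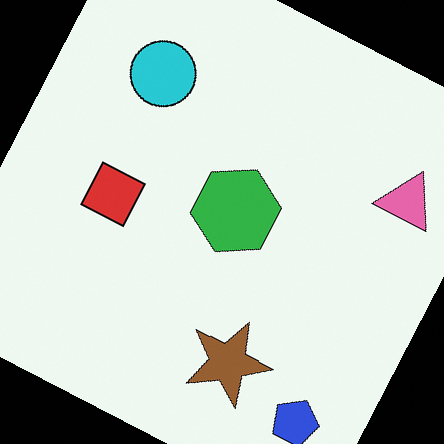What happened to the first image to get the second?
The image was rotated clockwise by a moderate amount.

Every shape is tilted by the same angle and the image corners show triangular fill wedges — a whole-image rotation by a non-right angle.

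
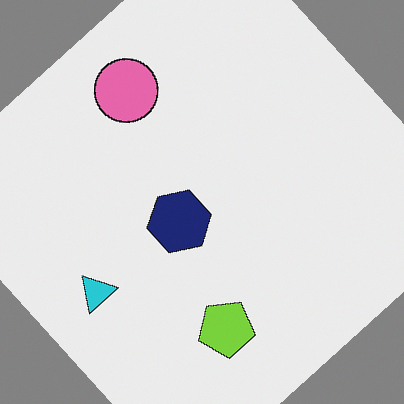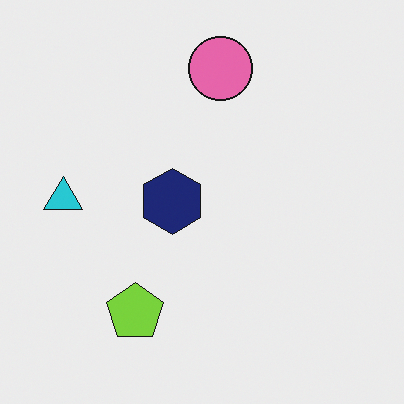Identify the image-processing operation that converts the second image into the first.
The transformation is: rotated counter-clockwise by a large amount — several tens of degrees.

Every shape is tilted by the same angle and the image corners show triangular fill wedges — a whole-image rotation by a non-right angle.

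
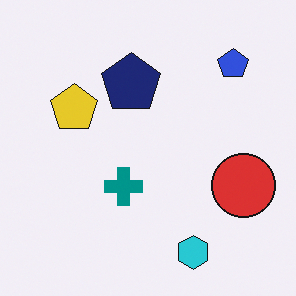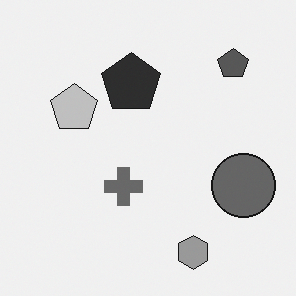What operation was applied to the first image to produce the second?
The transformation is: converted to grayscale.

All color is removed — every shape is now a shade of grey.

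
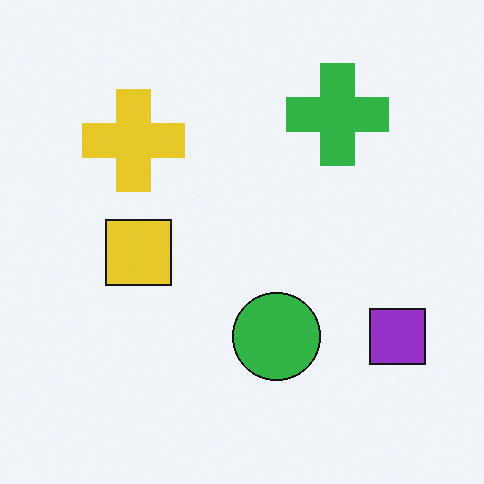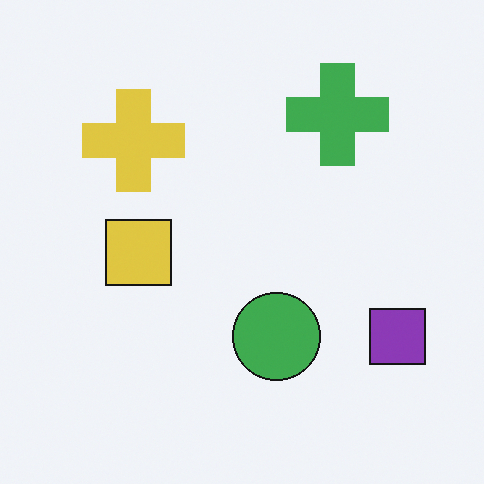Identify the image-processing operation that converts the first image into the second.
It was slightly desaturated.

All colors are more muted and greyish — a global saturation change.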